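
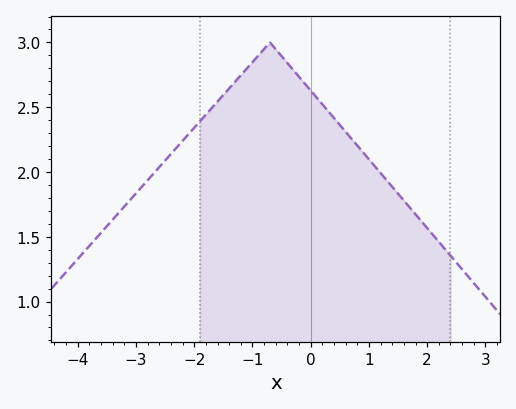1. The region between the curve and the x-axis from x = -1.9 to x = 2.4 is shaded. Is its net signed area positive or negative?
positive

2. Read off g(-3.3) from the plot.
1.68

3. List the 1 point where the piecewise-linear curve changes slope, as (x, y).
(-0.7, 3)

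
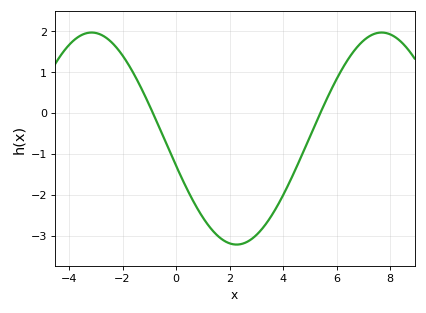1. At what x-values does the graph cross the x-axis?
-0.872, 5.39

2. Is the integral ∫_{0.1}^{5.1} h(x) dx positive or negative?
negative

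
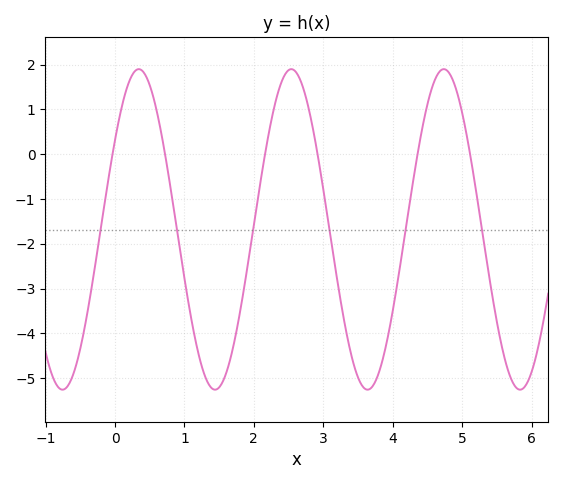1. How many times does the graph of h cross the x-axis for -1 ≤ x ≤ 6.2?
6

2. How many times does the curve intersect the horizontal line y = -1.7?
6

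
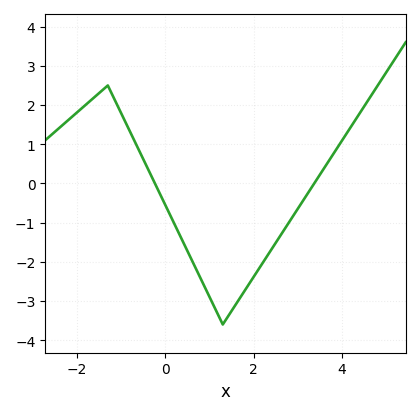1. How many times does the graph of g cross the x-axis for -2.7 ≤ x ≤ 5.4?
2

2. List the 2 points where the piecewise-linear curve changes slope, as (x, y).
(-1.3, 2.5); (1.3, -3.6)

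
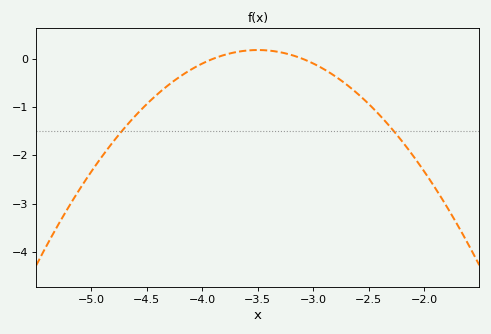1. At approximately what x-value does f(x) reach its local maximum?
-3.5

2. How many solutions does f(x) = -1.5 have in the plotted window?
2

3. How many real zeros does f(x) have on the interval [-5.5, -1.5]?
2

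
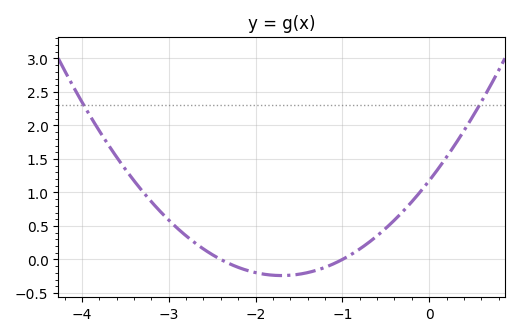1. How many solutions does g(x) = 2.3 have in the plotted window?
2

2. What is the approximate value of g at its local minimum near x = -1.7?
-0.24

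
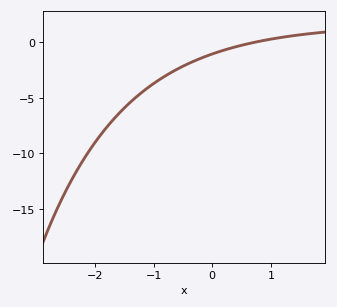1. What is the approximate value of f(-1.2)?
-4.5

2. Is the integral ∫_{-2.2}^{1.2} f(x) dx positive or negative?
negative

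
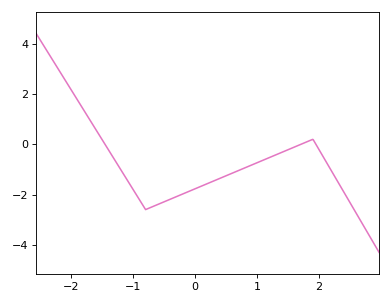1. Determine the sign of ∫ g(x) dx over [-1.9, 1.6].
negative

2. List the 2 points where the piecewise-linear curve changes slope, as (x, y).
(-0.8, -2.6); (1.9, 0.2)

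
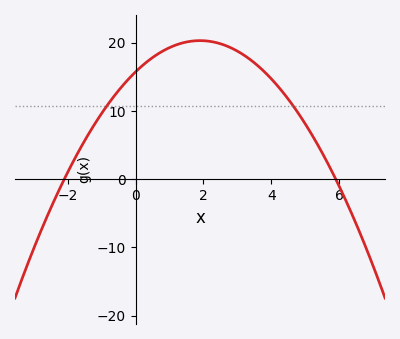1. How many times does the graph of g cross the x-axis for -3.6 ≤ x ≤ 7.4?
2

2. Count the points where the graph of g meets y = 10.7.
2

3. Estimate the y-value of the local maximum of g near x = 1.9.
20.3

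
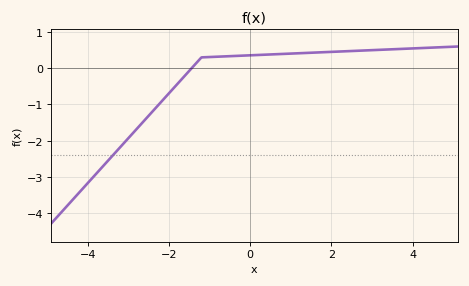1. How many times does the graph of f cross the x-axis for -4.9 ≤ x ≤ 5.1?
1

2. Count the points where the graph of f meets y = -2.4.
1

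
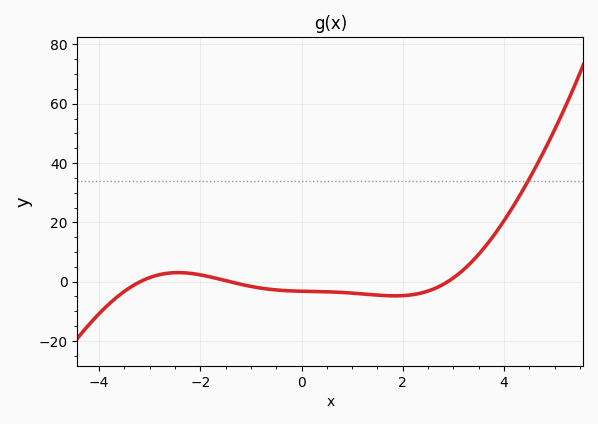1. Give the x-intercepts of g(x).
-3.2, -1.4, 2.8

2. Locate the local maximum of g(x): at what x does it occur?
-2.4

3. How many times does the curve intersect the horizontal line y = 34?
1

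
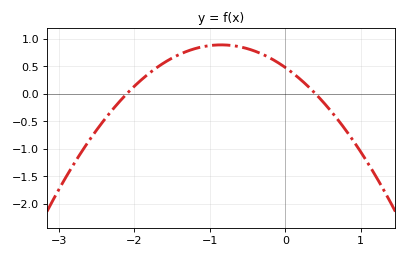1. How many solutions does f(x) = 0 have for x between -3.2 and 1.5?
2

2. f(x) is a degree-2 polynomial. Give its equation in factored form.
y = -0.57(x + 2.1)(x - 0.4)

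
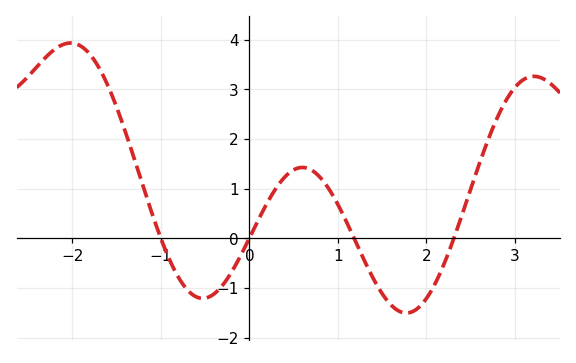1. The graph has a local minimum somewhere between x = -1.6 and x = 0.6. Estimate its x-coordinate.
-0.526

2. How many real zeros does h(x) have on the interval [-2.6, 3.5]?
4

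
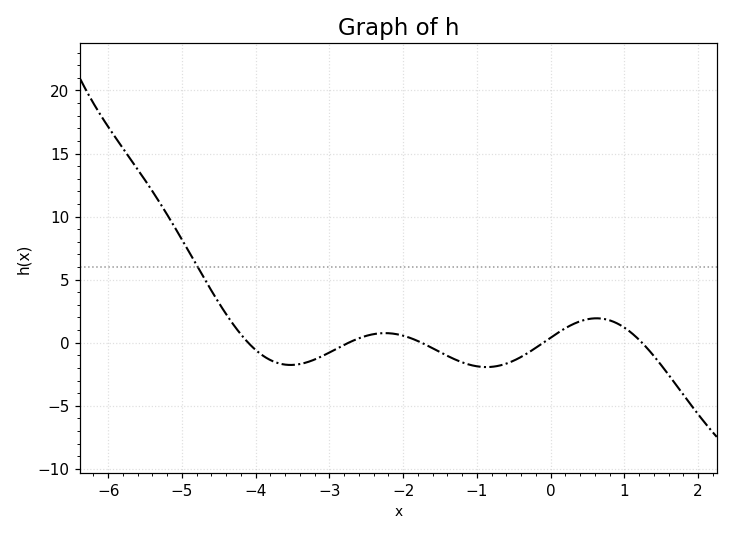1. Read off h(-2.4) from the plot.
0.5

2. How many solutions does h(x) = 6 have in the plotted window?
1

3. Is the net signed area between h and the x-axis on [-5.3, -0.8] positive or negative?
positive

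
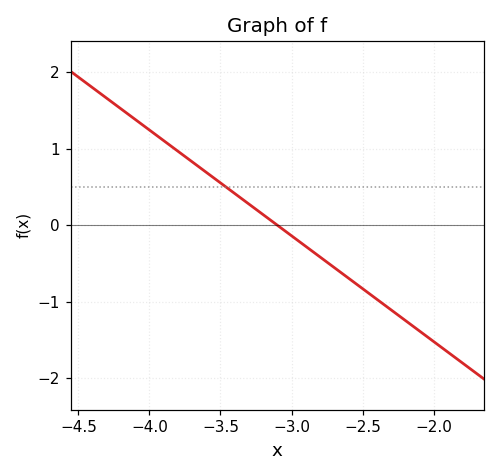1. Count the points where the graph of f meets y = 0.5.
1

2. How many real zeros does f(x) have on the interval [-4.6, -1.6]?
1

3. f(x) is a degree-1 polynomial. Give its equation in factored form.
y = -1.38(x + 3.1)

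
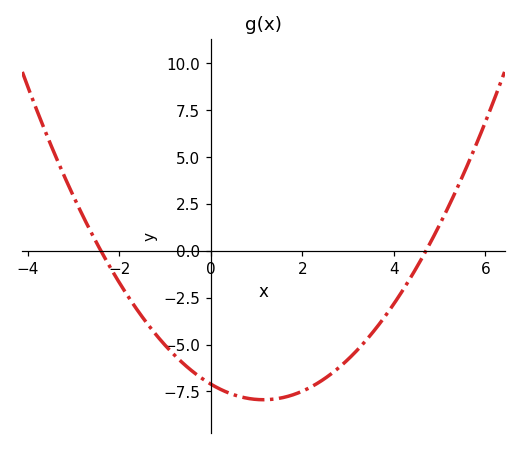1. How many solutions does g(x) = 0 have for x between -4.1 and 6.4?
2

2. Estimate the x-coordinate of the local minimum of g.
1.15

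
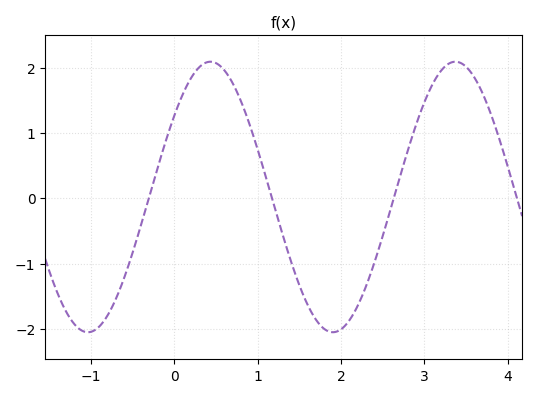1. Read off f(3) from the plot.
1.5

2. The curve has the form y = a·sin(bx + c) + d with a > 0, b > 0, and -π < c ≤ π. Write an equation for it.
y = 2.07sin(2.1x + 0.64) + 0.02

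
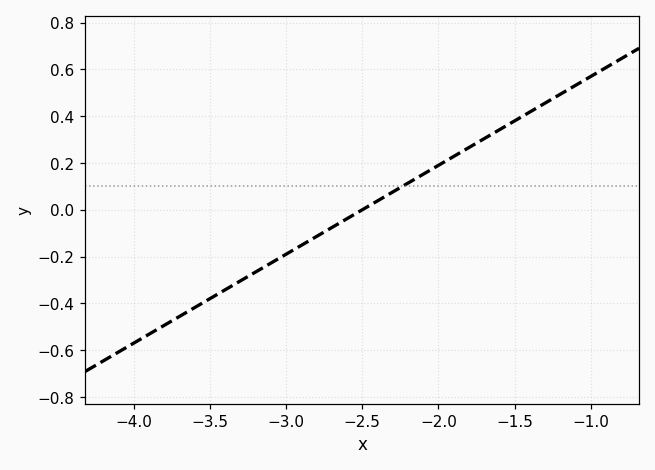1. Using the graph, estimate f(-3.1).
-0.22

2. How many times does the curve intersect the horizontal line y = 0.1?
1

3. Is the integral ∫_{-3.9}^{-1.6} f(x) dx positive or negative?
negative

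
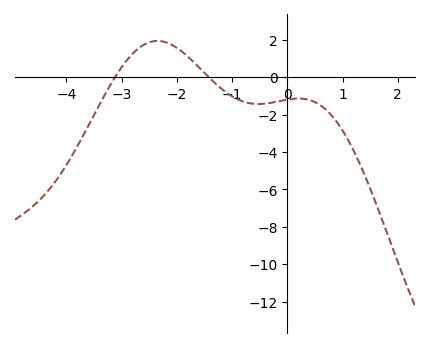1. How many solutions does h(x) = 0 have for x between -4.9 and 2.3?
2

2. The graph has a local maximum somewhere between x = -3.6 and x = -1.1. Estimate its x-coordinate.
-2.35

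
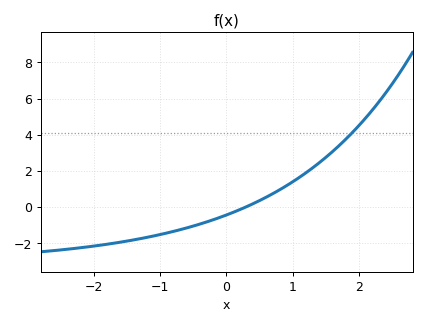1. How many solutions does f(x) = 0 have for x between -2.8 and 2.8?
1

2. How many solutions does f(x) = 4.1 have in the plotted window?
1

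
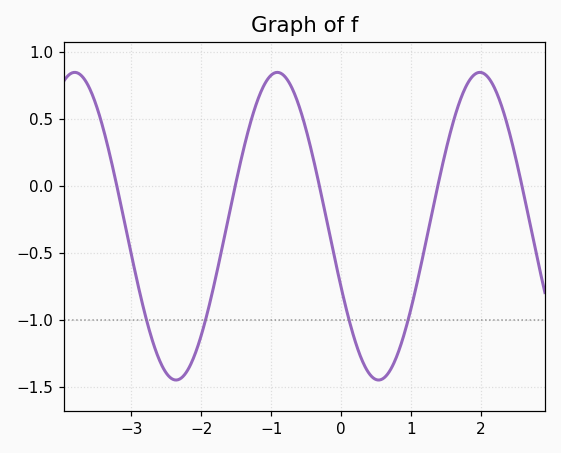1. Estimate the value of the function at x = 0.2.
-1.15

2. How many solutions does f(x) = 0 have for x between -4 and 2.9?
5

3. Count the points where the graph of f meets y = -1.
4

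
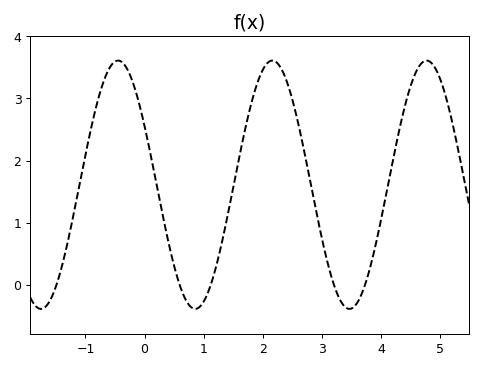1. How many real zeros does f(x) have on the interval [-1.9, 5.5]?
5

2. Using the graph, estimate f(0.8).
-0.373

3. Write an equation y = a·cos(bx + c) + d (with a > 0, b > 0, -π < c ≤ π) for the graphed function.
y = 2cos(2.41x + 1.08) + 1.61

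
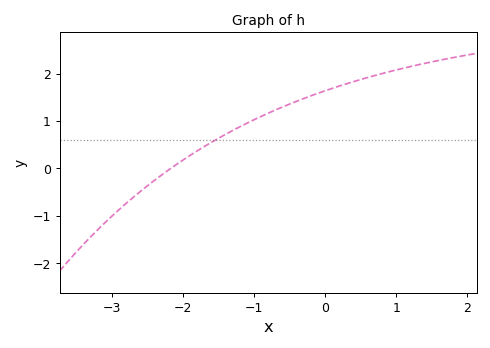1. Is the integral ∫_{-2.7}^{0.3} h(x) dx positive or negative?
positive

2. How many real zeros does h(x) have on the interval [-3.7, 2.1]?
1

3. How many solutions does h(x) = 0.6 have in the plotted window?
1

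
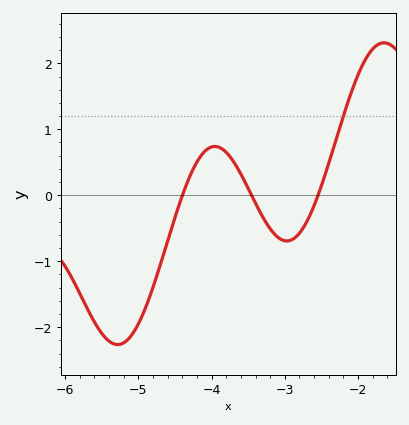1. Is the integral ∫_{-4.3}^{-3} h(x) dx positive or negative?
positive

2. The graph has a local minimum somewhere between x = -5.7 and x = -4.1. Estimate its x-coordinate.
-5.3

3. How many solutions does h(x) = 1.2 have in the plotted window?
1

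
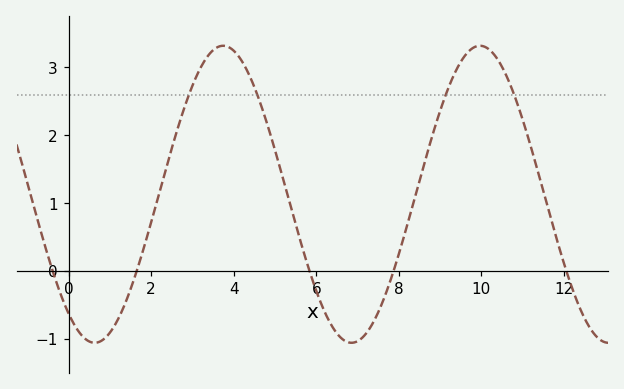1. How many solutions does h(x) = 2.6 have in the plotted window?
4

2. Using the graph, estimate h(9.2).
2.7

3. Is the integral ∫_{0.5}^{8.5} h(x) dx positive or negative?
positive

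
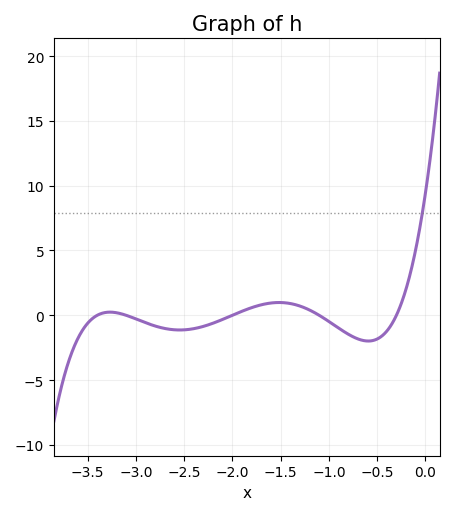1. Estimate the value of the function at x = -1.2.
0.5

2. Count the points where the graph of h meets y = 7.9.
1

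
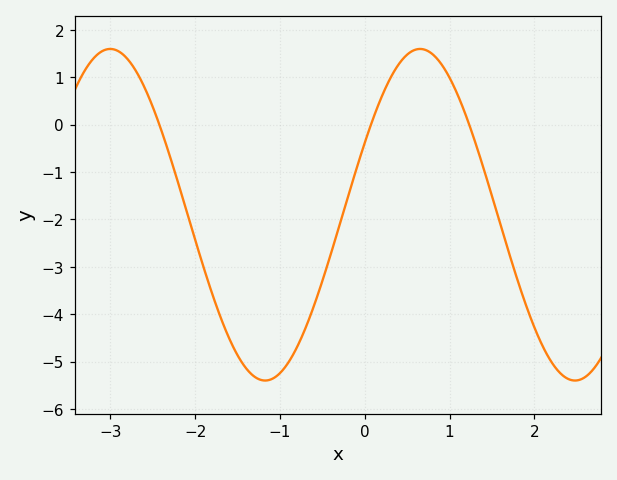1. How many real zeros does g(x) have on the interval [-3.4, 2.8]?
3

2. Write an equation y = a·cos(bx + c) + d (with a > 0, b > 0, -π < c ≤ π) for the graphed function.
y = 3.5cos(1.7x - 1.1) - 1.9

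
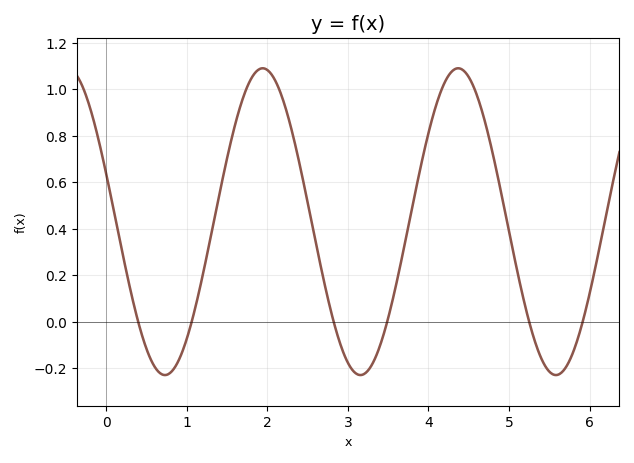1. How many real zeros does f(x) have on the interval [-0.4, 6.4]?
6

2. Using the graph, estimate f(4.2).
1.02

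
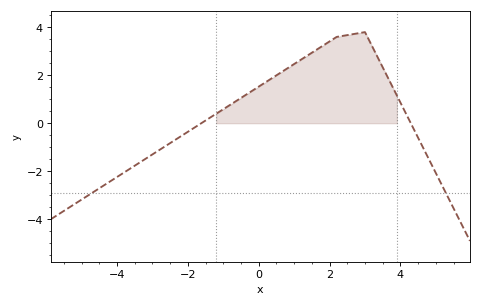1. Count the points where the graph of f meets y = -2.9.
2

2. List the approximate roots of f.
-1.6, 4.2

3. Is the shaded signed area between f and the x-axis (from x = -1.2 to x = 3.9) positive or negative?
positive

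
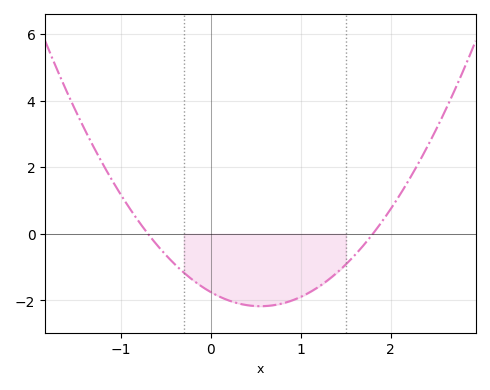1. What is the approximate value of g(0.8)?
-2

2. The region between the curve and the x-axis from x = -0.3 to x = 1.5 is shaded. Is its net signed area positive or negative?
negative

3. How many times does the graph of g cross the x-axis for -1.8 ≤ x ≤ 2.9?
2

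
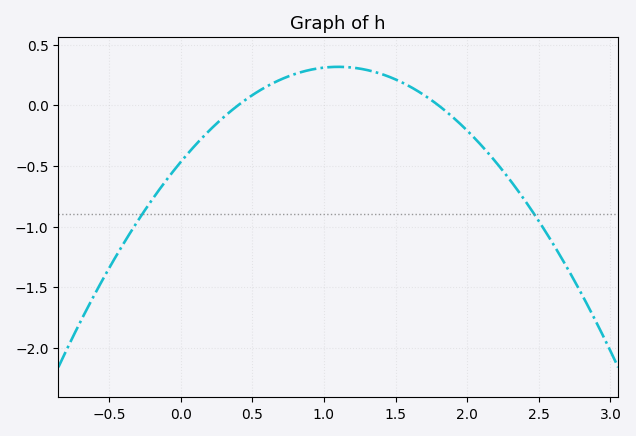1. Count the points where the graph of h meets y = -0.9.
2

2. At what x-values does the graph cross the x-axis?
0.4, 1.8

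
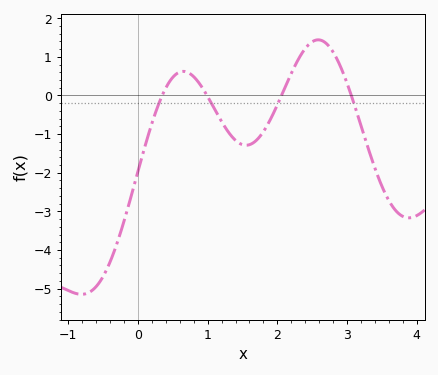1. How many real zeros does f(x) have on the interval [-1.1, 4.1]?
4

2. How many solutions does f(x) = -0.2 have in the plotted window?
4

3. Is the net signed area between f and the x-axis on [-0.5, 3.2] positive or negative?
negative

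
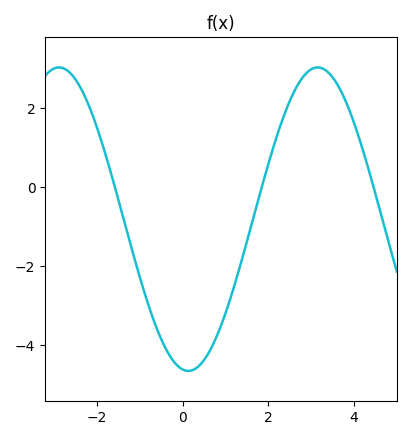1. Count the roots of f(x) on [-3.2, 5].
3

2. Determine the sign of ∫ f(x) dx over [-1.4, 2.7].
negative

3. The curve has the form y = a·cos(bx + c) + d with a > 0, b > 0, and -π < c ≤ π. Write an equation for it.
y = 3.85cos(1.04x + 3) - 0.81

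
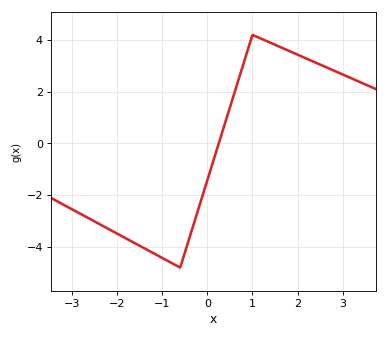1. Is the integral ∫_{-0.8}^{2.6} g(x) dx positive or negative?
positive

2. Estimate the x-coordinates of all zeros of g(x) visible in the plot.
0.3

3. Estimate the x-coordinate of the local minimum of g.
-0.6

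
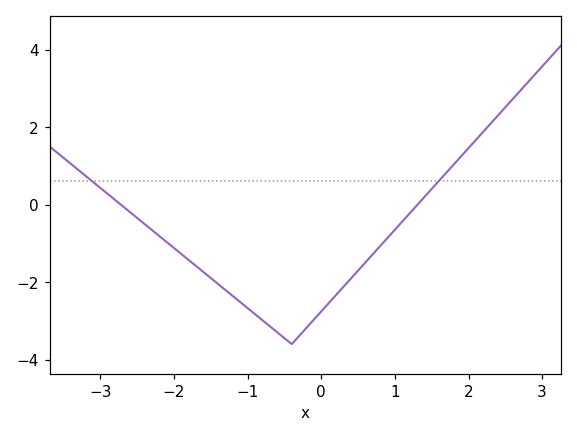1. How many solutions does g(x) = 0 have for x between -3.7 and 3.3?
2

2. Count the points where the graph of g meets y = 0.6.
2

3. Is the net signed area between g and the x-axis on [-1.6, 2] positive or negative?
negative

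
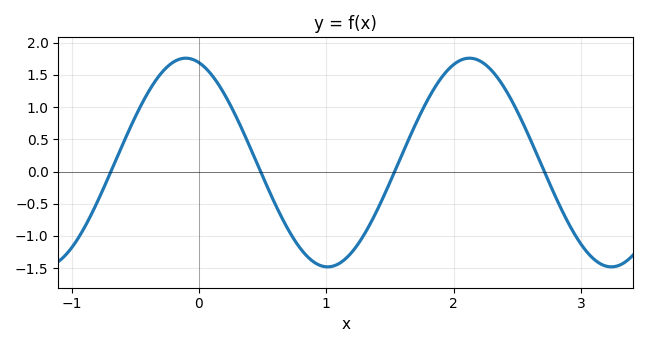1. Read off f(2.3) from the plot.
1.57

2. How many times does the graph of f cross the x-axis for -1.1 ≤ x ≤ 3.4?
4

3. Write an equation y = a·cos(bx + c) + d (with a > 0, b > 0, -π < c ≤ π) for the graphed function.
y = 1.62cos(2.82x + 0.292) + 0.14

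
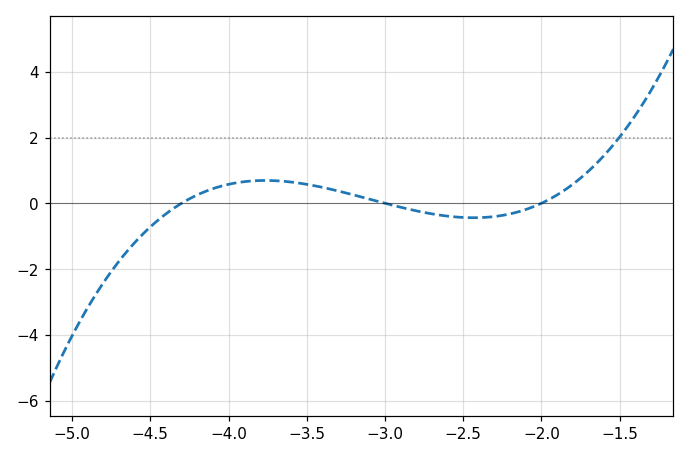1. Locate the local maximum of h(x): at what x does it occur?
-3.8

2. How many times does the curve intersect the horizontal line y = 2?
1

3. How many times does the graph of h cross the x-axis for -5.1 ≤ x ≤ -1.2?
3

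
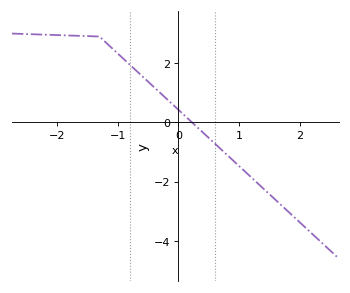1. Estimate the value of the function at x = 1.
-1.4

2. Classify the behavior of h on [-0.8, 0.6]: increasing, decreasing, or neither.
decreasing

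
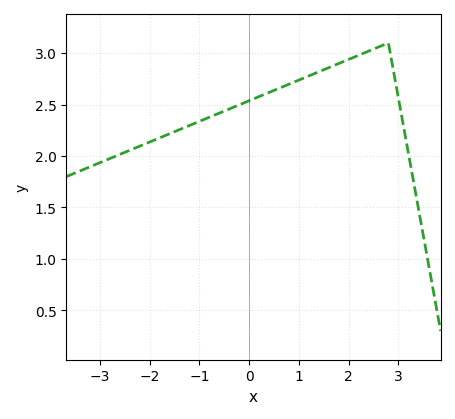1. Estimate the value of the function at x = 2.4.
3.02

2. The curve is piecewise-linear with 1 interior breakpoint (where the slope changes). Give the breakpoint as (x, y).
(2.8, 3.1)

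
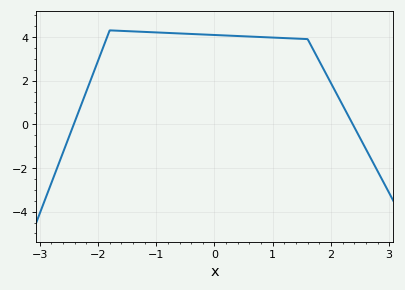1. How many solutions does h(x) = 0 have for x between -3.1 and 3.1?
2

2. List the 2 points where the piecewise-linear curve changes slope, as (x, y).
(-1.8, 4.3); (1.6, 3.9)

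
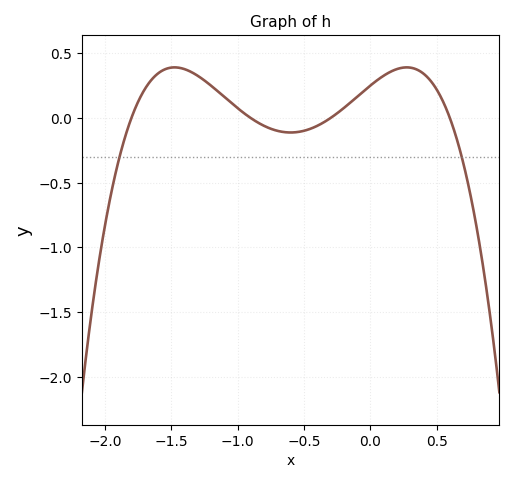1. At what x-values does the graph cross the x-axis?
-1.8, -0.9, -0.3, 0.6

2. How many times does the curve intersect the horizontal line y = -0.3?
2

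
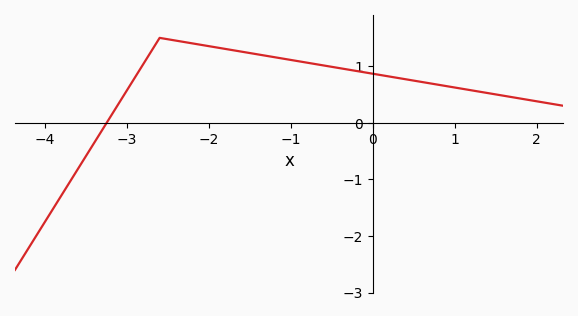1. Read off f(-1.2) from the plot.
1.2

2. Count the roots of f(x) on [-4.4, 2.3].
1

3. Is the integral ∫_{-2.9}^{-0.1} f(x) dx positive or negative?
positive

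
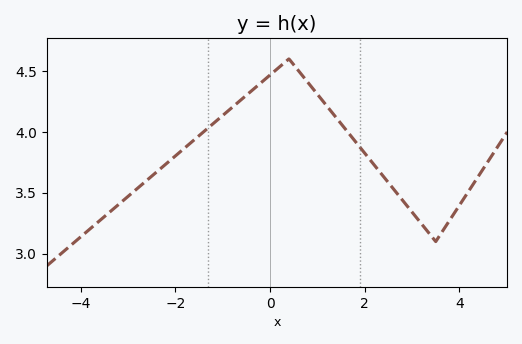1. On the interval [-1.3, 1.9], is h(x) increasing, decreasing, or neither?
neither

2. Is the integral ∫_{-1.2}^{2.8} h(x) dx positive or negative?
positive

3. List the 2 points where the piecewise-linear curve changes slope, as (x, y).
(0.4, 4.6); (3.5, 3.1)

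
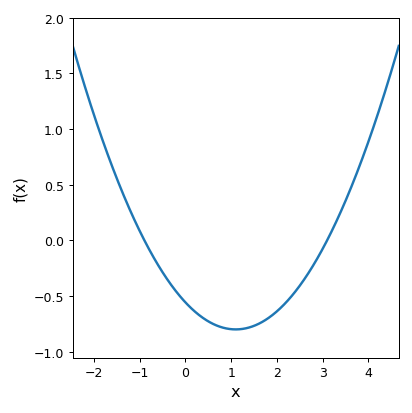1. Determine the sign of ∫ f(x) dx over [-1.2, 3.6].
negative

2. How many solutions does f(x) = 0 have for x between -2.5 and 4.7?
2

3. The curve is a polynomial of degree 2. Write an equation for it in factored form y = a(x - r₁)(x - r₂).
y = 0.2(x + 0.9)(x - 3.1)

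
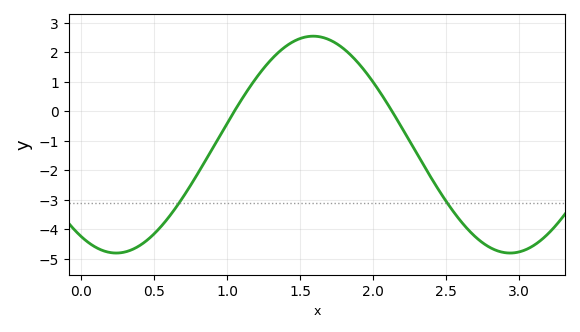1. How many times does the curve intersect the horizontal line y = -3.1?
2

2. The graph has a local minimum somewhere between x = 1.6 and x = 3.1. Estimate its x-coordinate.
2.94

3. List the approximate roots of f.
1.05, 2.13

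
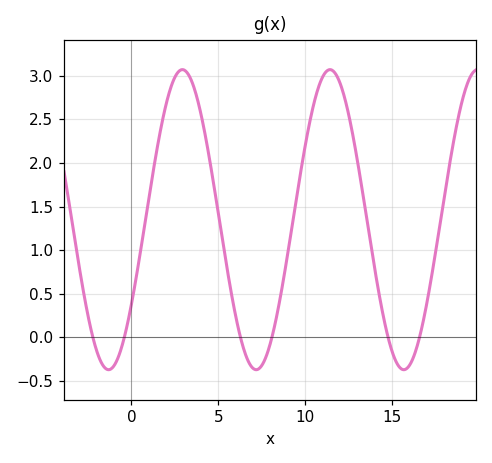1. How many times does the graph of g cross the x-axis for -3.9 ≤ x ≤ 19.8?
6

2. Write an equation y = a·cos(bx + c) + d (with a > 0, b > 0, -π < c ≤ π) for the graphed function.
y = 1.72cos(0.74x - 2.17) + 1.35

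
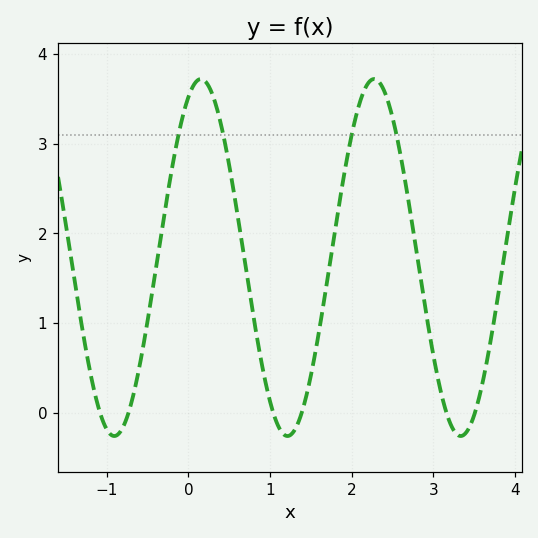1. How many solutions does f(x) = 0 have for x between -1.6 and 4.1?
6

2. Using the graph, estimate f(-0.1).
3.2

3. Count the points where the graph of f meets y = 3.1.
4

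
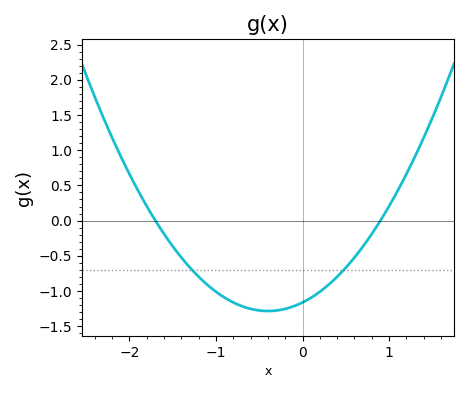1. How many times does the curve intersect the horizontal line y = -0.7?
2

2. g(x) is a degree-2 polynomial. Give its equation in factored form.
y = 0.76(x + 1.7)(x - 0.9)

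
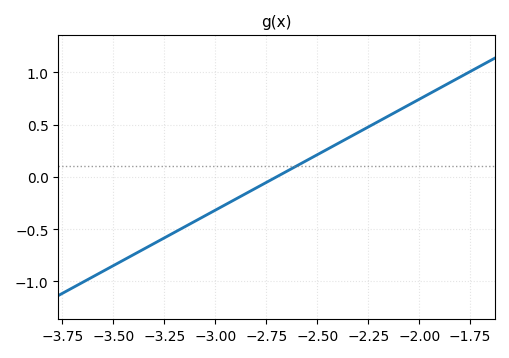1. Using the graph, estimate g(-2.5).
0.2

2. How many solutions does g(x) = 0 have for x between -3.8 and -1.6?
1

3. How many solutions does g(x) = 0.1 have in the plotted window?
1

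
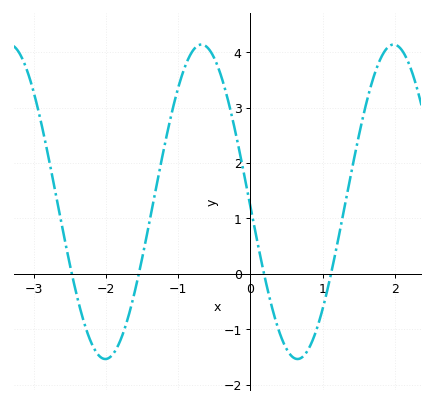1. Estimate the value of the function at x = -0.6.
4.09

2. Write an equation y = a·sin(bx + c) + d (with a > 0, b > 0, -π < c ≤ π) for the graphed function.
y = 2.84sin(2.36x - 3.11) + 1.3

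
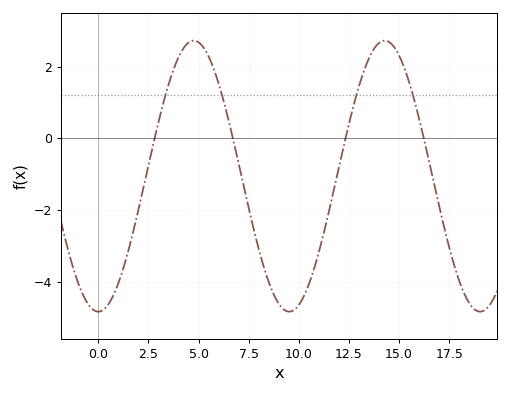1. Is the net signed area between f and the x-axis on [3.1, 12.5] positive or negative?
negative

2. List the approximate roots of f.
3, 6.5, 12.5, 16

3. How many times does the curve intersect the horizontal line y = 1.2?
4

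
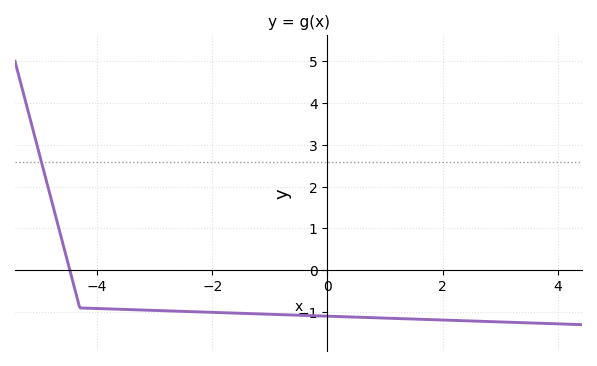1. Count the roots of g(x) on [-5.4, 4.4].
1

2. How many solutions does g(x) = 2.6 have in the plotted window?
1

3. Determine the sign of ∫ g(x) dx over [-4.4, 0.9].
negative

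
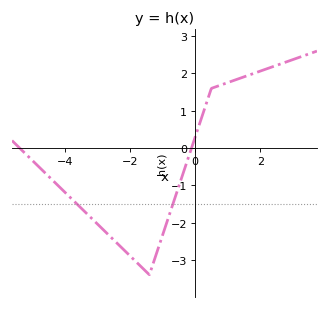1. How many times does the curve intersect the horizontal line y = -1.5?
2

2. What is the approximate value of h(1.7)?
1.97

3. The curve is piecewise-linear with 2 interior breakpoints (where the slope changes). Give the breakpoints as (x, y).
(-1.4, -3.4); (0.5, 1.6)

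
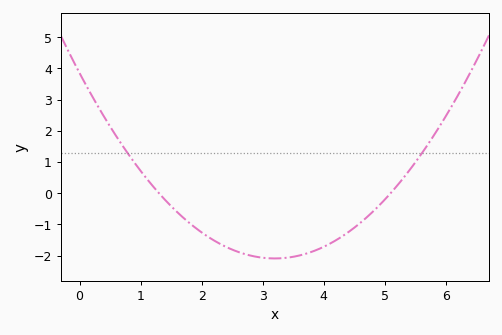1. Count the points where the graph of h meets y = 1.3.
2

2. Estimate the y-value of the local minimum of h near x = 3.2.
-2.09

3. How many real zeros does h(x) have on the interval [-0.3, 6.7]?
2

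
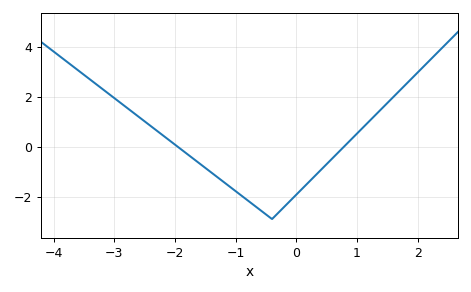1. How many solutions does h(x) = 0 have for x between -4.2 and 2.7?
2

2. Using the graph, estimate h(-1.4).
-1.04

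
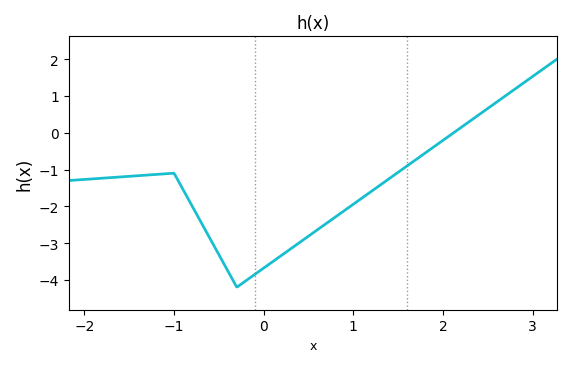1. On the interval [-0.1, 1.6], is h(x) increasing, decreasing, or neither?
increasing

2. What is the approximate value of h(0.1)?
-3.5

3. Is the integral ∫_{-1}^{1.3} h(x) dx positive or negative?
negative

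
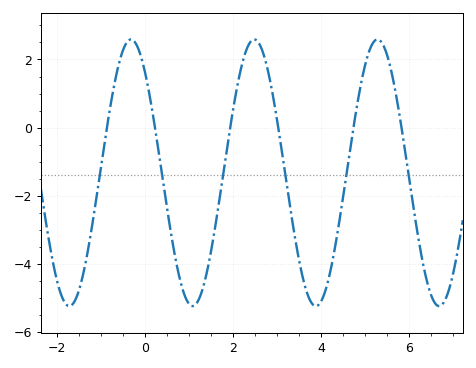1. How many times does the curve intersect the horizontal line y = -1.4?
6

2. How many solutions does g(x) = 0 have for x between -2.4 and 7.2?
6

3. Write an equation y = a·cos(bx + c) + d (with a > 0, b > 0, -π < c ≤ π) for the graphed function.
y = 3.92cos(2.2x + 0.72) - 1.33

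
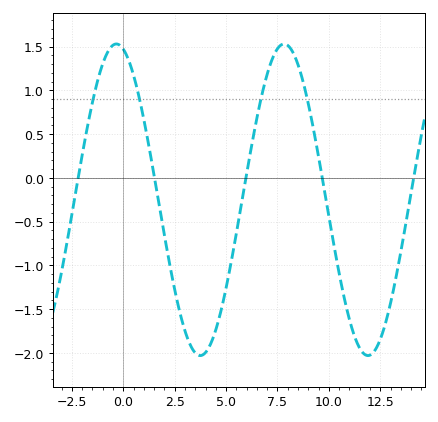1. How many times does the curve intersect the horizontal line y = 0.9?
4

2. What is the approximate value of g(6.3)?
0.45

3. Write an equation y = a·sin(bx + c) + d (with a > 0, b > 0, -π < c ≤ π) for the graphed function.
y = 1.78sin(0.77x + 1.8) - 0.25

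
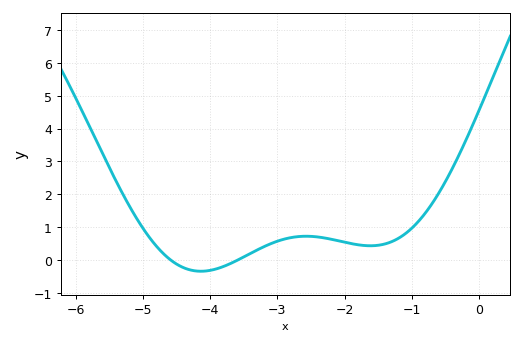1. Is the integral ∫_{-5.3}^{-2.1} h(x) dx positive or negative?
positive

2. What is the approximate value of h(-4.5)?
-0.1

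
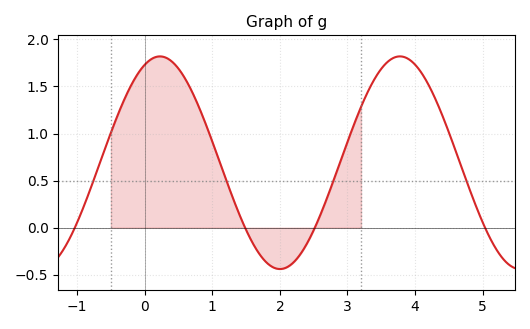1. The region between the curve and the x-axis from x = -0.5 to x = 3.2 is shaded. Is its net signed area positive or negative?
positive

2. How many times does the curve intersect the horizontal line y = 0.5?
4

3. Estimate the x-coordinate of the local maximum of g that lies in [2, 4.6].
3.8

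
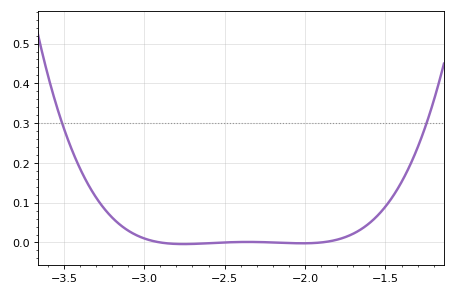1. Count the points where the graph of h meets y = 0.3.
2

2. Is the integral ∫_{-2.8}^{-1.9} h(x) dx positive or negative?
negative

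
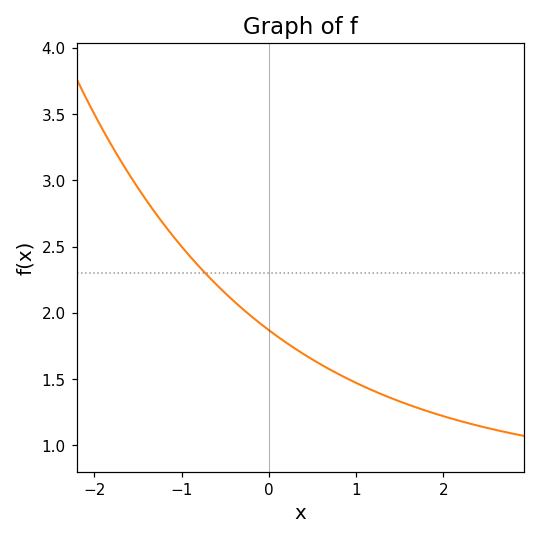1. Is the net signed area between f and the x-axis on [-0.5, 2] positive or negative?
positive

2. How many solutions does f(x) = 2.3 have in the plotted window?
1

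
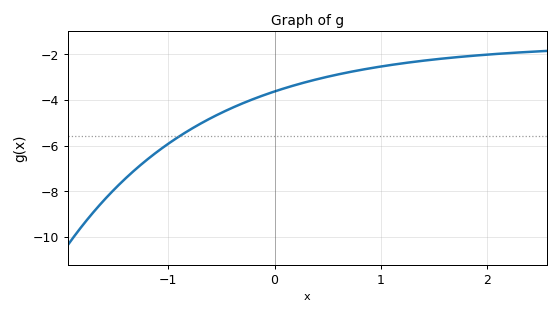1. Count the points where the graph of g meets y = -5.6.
1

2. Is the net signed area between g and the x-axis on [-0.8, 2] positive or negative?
negative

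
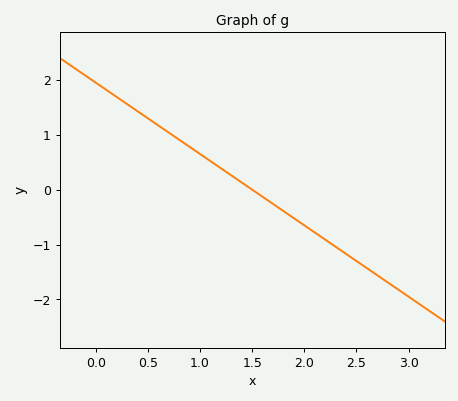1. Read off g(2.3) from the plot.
-1.04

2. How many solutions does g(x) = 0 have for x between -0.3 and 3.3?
1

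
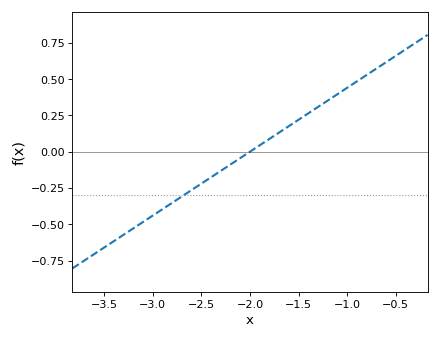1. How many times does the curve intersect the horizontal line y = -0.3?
1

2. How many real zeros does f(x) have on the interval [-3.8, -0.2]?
1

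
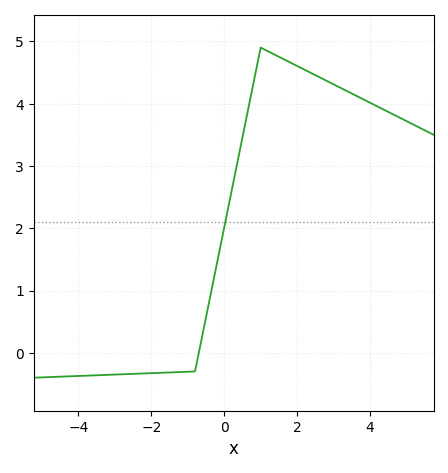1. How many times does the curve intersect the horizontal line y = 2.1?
1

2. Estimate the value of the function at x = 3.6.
4.13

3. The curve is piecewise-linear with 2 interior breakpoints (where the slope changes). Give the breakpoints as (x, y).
(-0.8, -0.3); (1, 4.9)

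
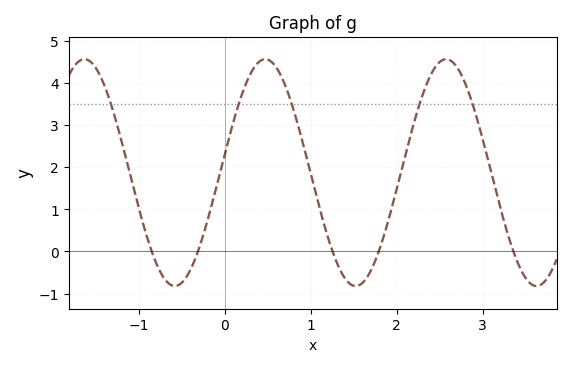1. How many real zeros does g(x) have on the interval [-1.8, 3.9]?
5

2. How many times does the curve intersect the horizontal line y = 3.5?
5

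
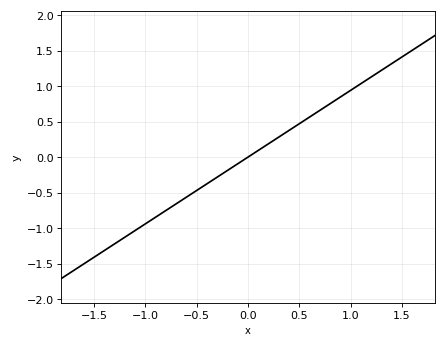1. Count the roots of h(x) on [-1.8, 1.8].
1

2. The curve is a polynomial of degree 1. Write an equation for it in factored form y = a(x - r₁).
y = 0.94(x - 0)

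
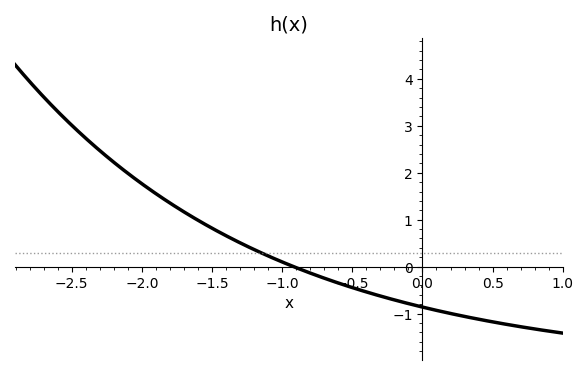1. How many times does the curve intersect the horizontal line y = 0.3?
1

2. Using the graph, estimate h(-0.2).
-0.708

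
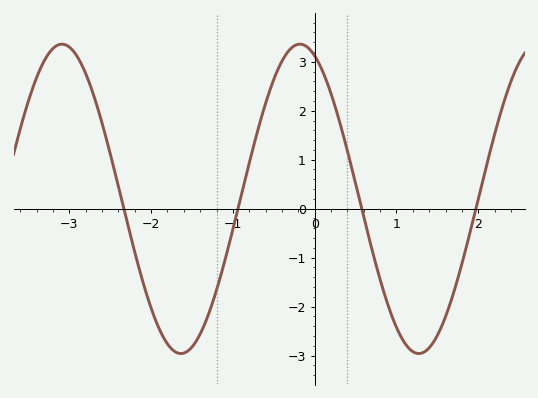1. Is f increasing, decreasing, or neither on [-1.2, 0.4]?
neither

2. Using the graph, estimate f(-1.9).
-2.5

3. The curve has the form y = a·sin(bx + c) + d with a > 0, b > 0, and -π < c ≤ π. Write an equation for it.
y = 3.16sin(2.2x + 2) + 0.2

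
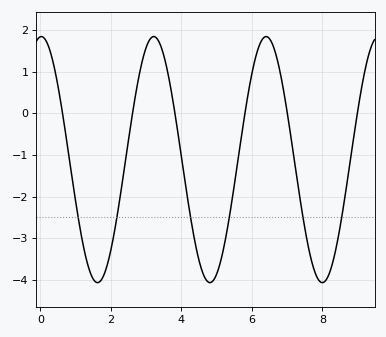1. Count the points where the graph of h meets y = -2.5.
6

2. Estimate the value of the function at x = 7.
0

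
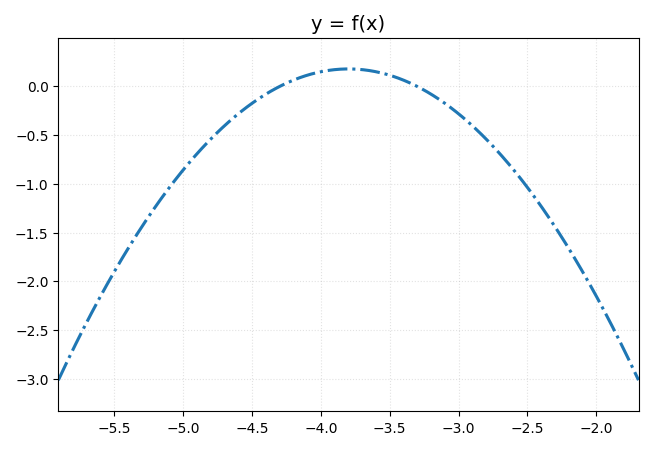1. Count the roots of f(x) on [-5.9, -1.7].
2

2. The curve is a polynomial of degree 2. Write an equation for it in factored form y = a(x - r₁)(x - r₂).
y = -0.72(x + 4.3)(x + 3.3)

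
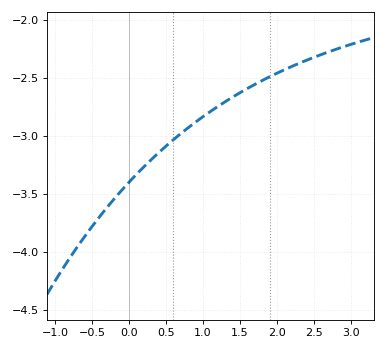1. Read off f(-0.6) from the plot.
-3.87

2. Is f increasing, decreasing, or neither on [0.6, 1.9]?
increasing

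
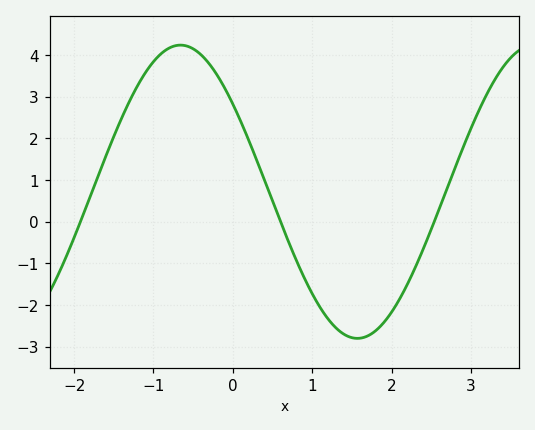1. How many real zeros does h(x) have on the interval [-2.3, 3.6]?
3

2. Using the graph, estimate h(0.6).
-0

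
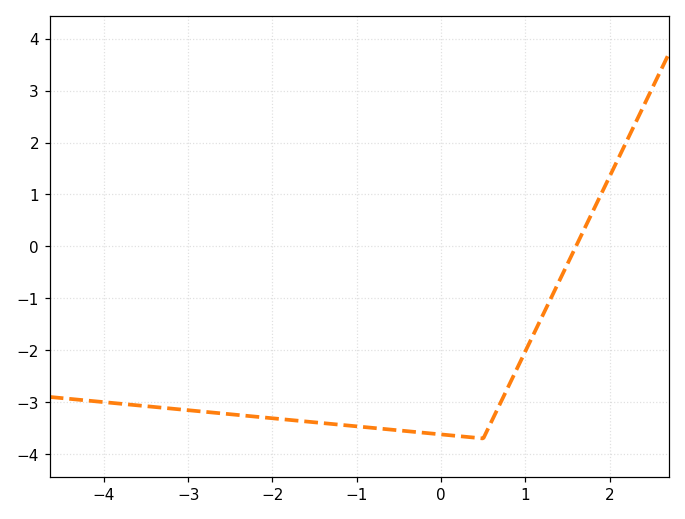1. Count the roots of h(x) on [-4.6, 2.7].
1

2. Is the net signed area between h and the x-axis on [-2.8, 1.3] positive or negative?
negative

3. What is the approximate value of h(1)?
-2.02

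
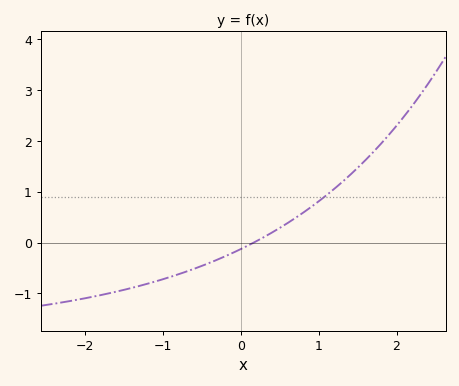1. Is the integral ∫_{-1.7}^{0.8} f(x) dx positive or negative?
negative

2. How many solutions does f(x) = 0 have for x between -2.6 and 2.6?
1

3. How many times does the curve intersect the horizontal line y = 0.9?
1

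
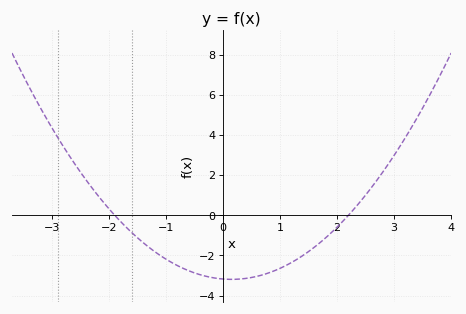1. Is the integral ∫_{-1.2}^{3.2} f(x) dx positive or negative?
negative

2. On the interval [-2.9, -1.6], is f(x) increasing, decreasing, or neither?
decreasing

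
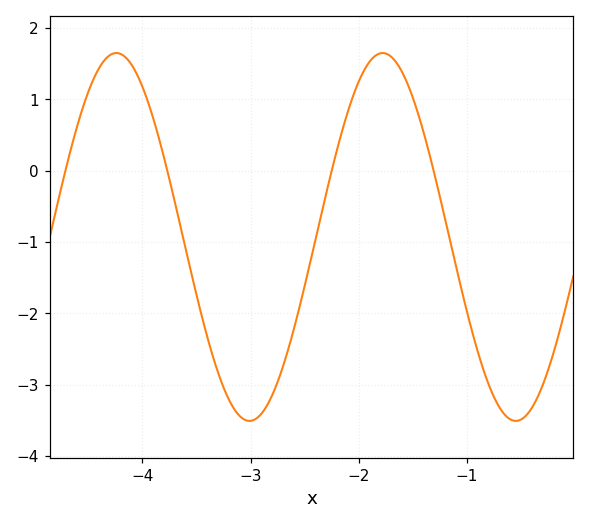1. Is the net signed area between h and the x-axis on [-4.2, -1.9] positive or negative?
negative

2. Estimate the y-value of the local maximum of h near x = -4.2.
1.65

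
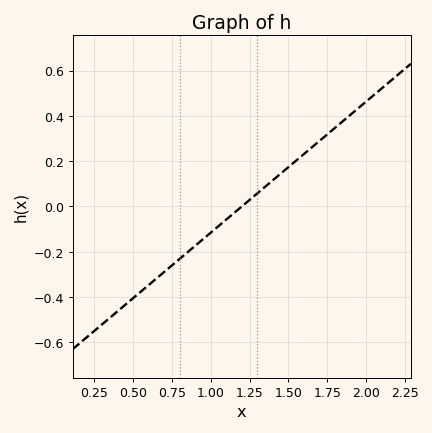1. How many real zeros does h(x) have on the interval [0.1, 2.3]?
1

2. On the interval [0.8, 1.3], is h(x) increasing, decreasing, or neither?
increasing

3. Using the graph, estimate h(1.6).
0.24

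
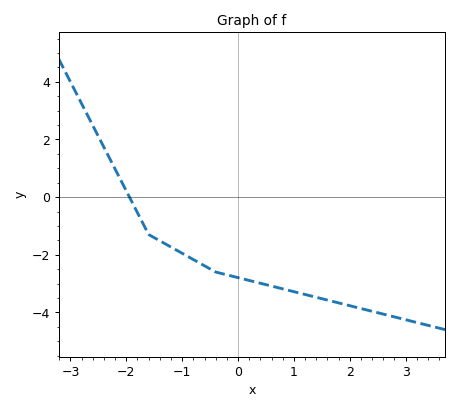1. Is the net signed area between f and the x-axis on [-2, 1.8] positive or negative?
negative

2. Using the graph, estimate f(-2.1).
0.6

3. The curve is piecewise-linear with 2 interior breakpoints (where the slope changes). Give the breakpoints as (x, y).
(-1.6, -1.3); (-0.4, -2.6)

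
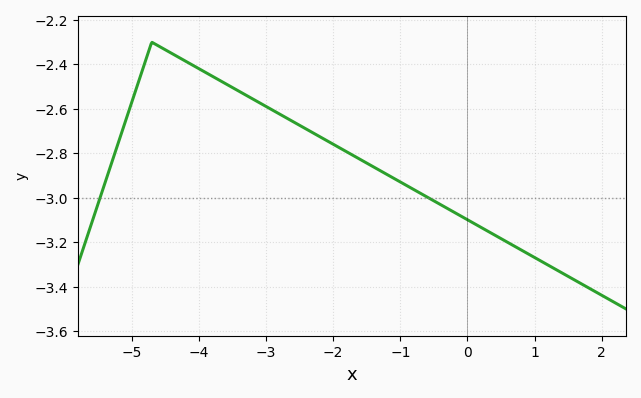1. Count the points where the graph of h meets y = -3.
2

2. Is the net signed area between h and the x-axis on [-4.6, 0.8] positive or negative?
negative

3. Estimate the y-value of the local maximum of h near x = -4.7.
-2.3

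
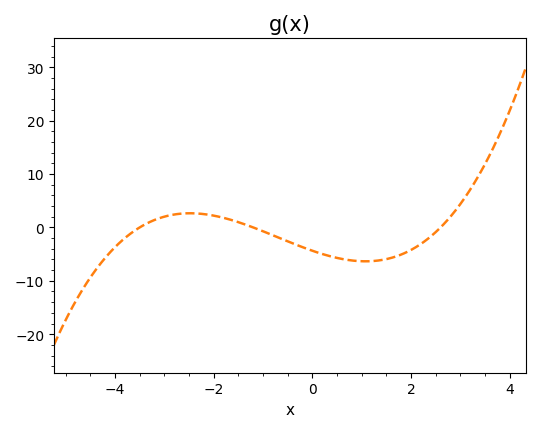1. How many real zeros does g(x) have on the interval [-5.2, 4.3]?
3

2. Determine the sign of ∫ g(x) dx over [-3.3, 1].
negative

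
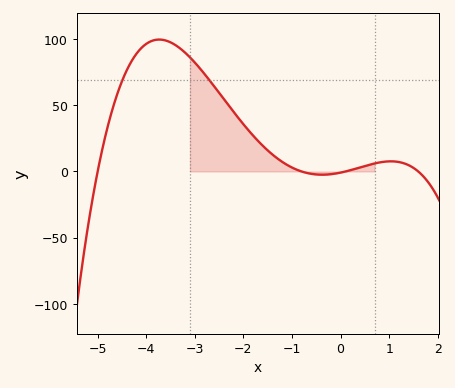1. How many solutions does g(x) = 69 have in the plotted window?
2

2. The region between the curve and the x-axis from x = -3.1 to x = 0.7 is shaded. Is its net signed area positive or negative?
positive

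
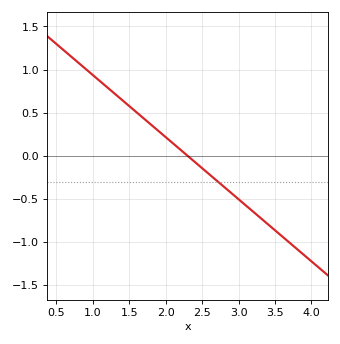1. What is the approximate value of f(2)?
0.2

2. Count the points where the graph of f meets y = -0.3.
1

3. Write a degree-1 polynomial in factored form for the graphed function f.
y = -0.72(x - 2.3)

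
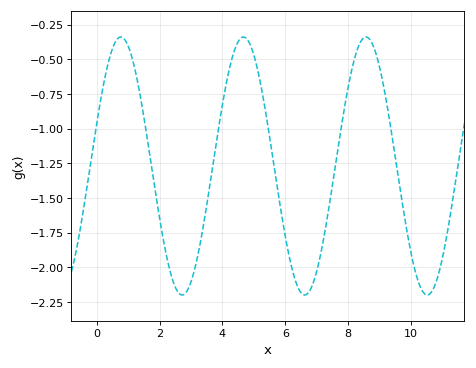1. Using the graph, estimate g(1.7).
-1.2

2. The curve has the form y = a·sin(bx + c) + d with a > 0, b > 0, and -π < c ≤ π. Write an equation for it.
y = 0.93sin(1.6x + 0.34) - 1.27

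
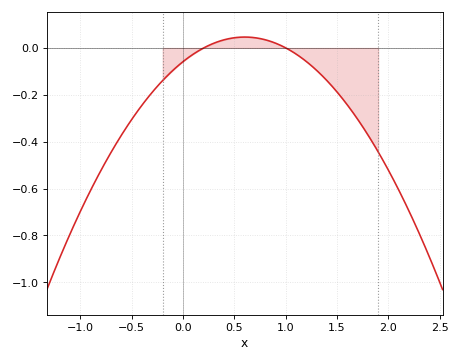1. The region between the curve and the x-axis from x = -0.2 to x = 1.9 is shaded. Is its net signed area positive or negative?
negative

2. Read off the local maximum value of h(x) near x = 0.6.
0.046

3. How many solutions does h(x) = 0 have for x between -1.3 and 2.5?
2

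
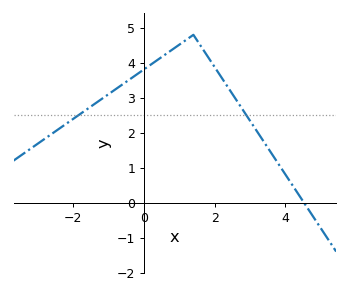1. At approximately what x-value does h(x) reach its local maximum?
1.4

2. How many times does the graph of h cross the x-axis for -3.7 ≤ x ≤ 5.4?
1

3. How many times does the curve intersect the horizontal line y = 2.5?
2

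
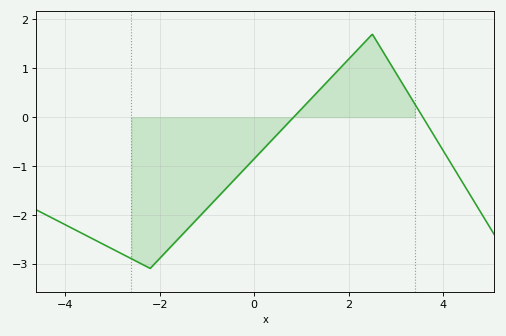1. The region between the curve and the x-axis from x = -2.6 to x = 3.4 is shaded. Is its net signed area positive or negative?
negative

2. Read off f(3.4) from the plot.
0.267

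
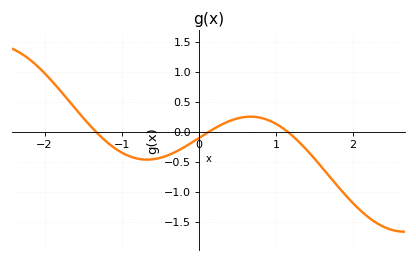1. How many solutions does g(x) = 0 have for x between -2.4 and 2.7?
3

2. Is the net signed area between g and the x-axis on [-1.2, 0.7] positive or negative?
negative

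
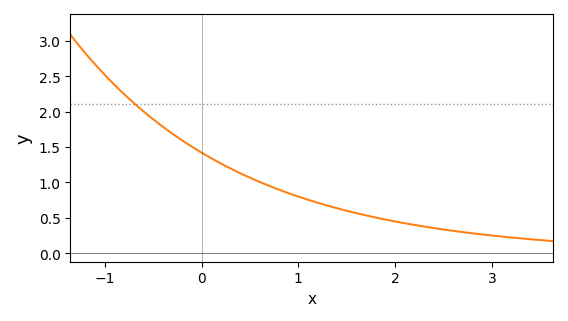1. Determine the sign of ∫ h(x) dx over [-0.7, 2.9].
positive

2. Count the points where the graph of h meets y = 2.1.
1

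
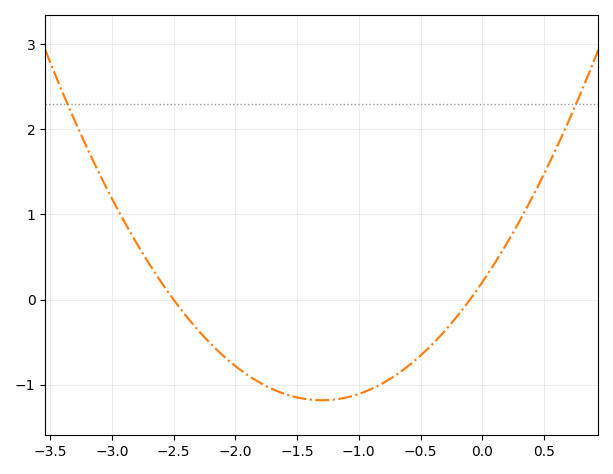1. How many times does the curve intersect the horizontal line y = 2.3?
2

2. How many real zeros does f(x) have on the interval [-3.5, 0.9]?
2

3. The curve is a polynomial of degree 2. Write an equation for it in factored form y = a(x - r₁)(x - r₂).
y = 0.82(x + 2.5)(x + 0.1)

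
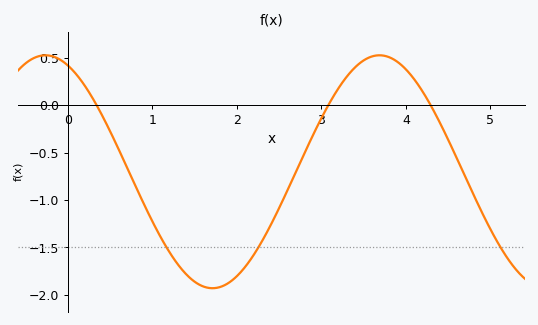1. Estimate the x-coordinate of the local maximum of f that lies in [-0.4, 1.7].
-0.3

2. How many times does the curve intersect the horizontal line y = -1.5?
3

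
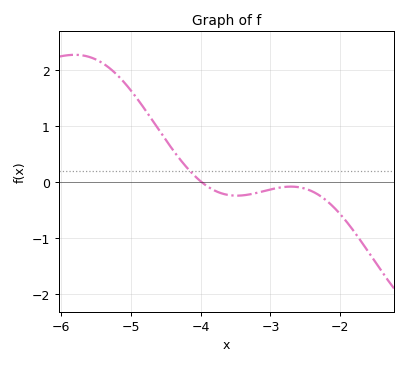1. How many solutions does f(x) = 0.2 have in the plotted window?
1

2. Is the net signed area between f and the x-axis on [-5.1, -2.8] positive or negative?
positive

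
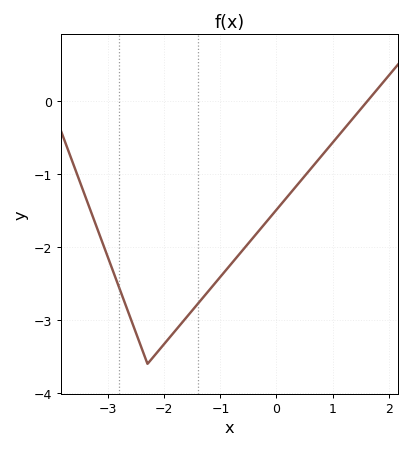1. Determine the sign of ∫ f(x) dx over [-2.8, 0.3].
negative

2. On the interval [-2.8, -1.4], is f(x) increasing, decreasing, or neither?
neither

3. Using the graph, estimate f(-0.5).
-1.95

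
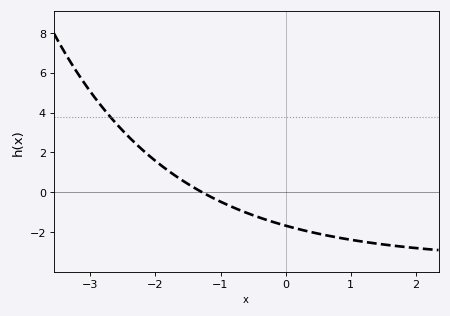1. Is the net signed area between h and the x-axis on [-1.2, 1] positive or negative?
negative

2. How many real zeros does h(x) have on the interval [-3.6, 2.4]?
1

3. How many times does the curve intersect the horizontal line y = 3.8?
1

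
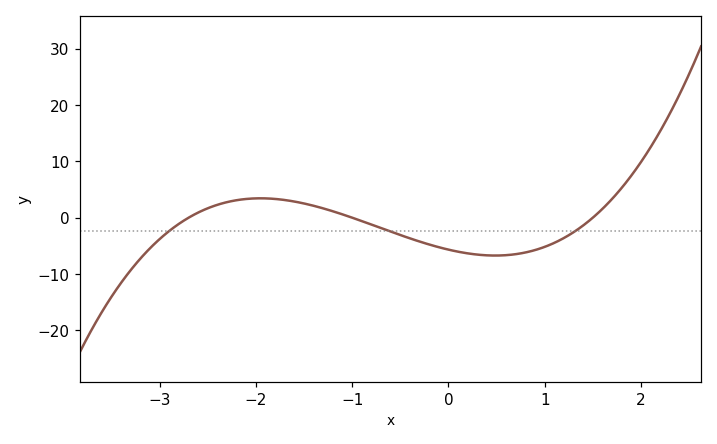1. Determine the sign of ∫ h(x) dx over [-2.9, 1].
negative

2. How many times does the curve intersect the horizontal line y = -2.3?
3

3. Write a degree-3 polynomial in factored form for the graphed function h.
y = 1.4(x + 2.7)(x + 1)(x - 1.5)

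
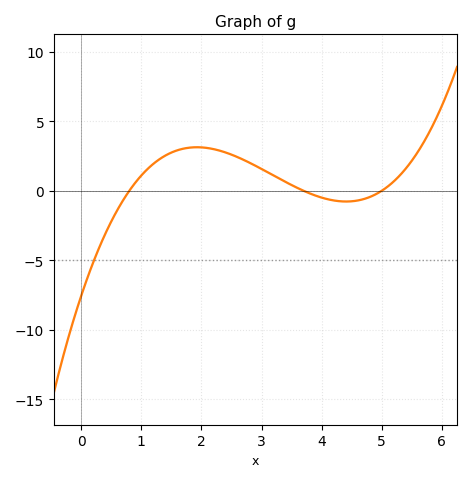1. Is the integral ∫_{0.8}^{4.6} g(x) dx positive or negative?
positive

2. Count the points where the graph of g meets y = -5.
1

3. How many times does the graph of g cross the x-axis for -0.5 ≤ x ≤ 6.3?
3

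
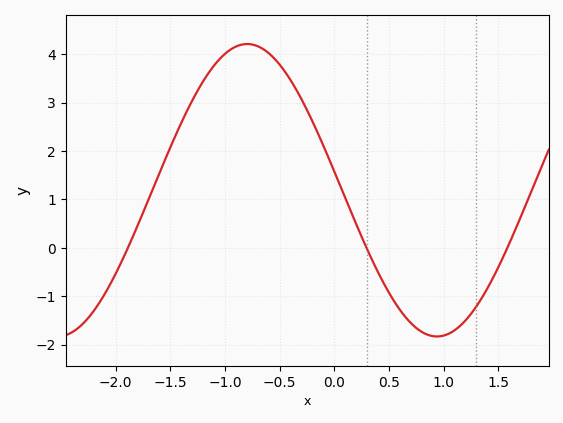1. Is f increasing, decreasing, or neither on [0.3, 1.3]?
neither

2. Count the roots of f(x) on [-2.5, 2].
3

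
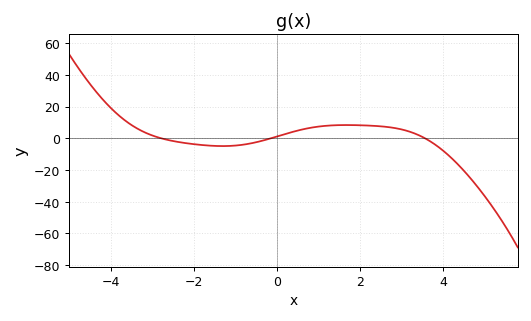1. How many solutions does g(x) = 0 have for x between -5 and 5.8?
3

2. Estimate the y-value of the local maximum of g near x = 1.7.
8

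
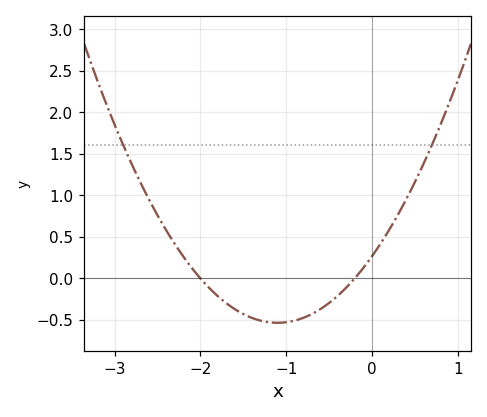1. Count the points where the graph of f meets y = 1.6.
2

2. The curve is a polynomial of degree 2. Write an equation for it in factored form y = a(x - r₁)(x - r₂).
y = 0.66(x + 2)(x + 0.2)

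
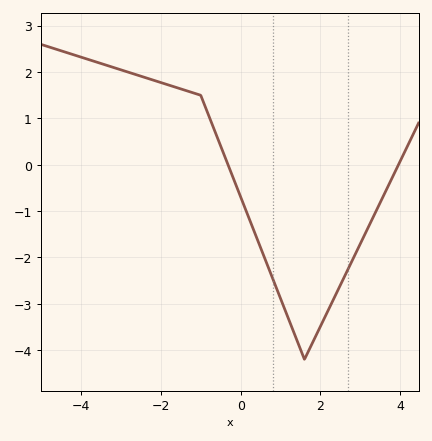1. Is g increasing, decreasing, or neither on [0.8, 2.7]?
neither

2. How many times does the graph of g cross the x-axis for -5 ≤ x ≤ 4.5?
2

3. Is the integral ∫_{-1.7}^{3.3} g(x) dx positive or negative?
negative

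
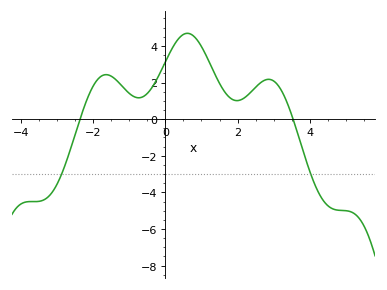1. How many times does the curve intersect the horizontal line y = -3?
2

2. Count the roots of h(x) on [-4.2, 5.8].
2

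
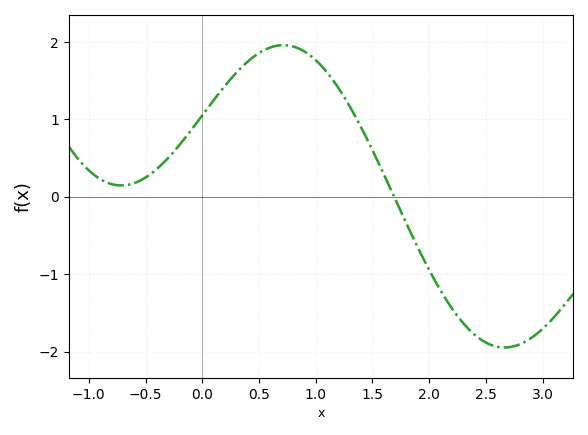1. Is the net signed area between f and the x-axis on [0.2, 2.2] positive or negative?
positive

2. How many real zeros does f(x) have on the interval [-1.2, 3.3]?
1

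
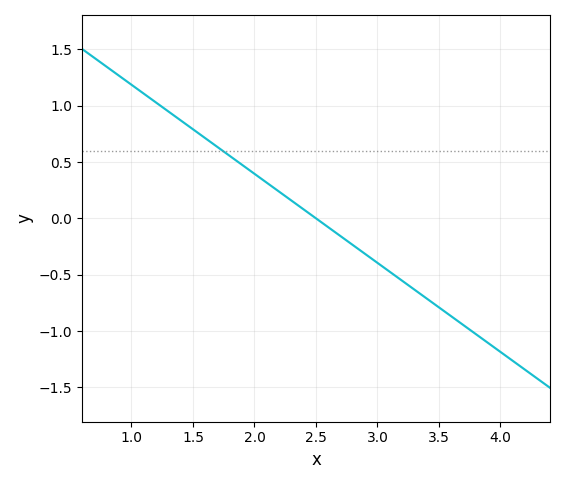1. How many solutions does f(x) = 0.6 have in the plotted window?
1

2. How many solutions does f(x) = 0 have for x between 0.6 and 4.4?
1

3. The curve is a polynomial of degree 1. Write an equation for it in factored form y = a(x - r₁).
y = -0.79(x - 2.5)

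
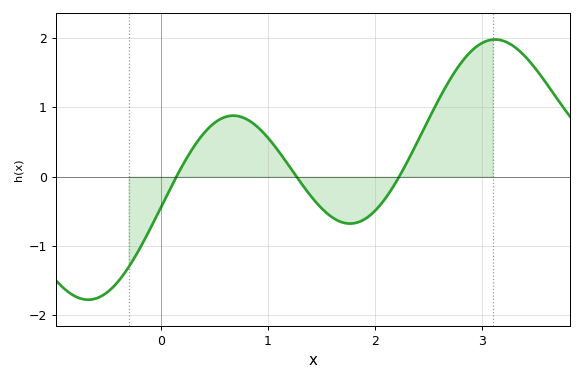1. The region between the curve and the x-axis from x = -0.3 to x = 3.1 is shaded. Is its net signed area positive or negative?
positive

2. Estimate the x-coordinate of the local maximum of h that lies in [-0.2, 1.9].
0.677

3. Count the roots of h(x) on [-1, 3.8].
3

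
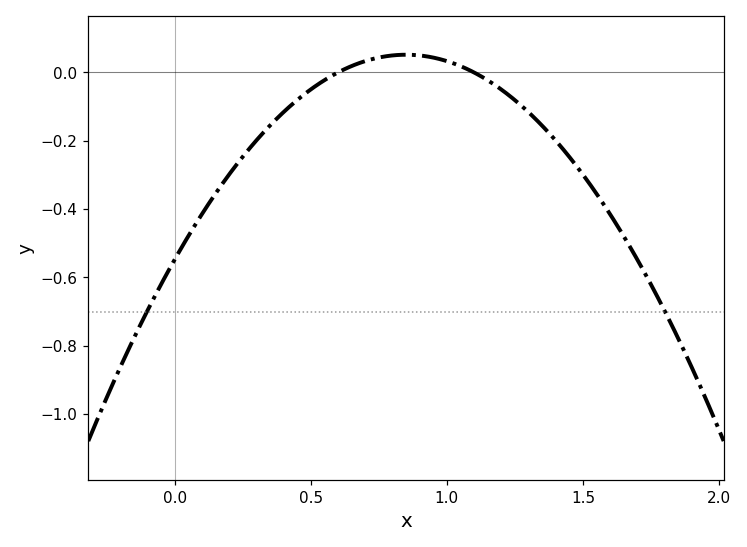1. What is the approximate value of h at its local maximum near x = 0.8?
0.06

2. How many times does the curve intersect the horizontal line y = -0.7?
2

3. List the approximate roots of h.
0.6, 1.1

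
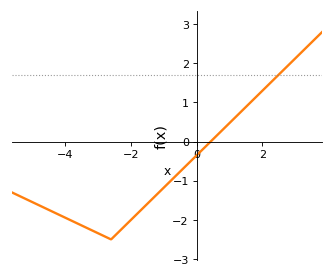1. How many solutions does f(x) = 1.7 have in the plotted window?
1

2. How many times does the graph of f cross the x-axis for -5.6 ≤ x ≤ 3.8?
1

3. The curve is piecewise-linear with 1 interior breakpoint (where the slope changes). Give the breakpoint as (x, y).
(-2.6, -2.5)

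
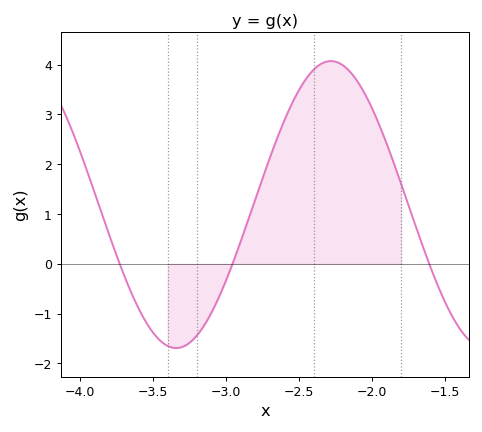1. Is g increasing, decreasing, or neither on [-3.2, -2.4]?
increasing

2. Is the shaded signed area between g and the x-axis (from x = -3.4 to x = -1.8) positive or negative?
positive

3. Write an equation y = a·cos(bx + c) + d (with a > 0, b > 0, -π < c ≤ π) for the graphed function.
y = 2.88cos(2.96x + 0.47) + 1.19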